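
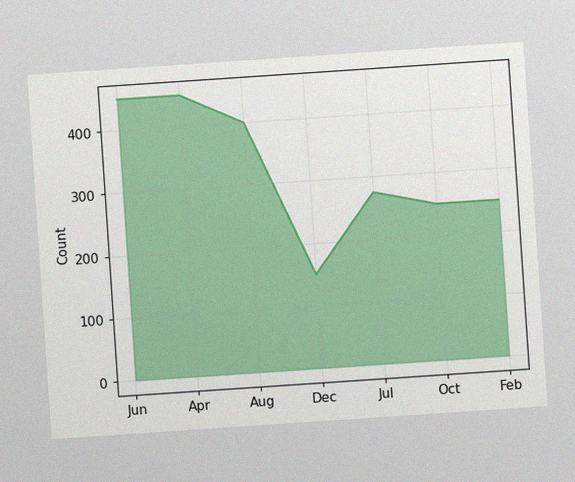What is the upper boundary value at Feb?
250

The chart is tilted about 4° counter-clockwise, with some photo noise. At Feb the upper boundary is at 250.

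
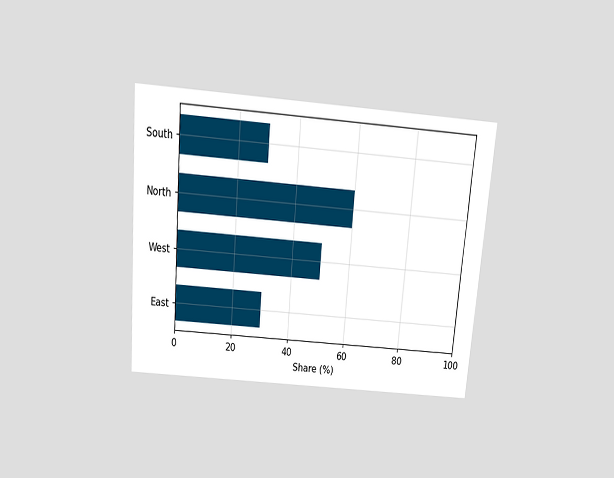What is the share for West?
50%

The chart is tilted about 5° clockwise and viewed slightly from above. Reading along the chart's x-axis, the West bar reaches 50%.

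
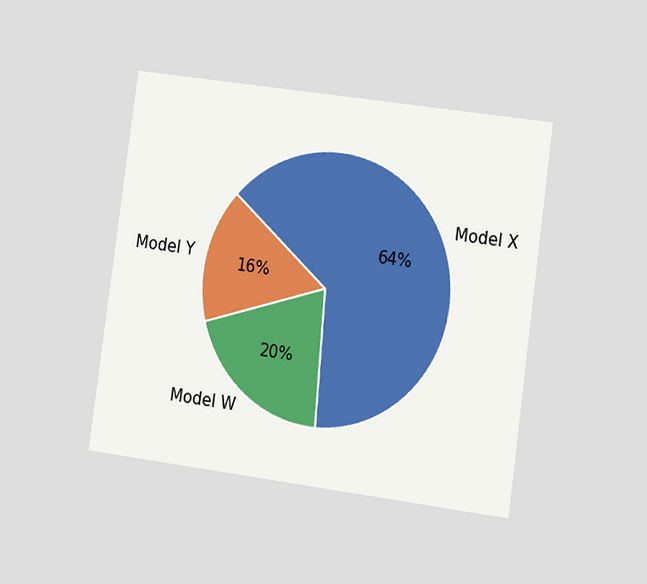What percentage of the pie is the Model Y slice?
16%

The chart is tilted about 8° clockwise and viewed at a slight angle. The Model Y slice takes up 16% of the pie.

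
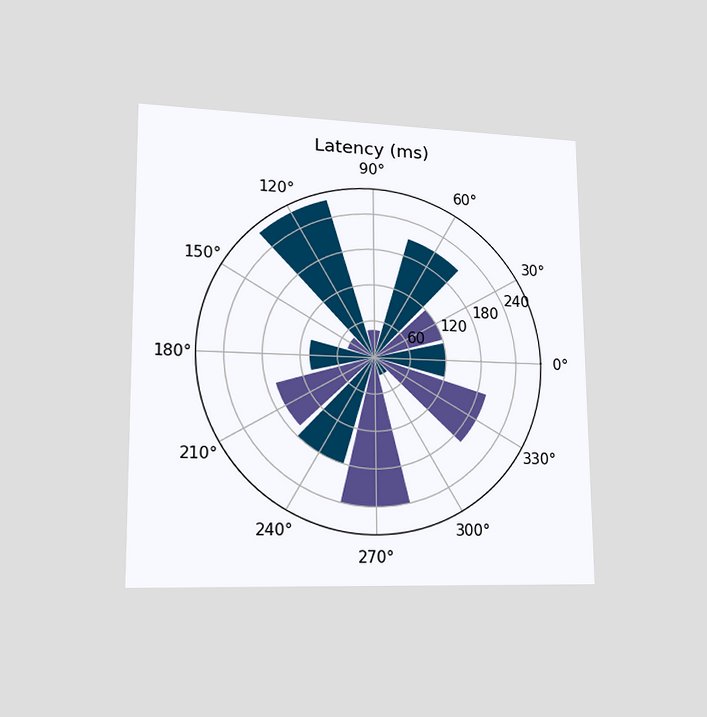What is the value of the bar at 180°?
The chart is viewed slightly from the left. The bar at 180° reaches 105ms on the radial axis.

105ms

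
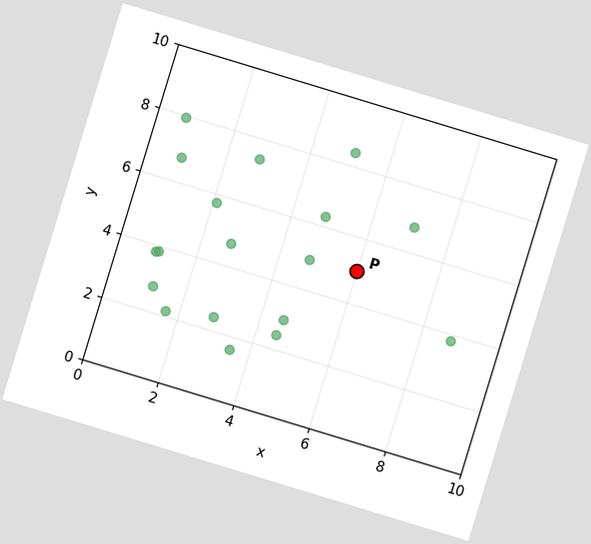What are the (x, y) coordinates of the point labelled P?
(6, 5)

The chart is tilted about 17° clockwise. Following the gridlines from P to each axis, P sits at (6, 5).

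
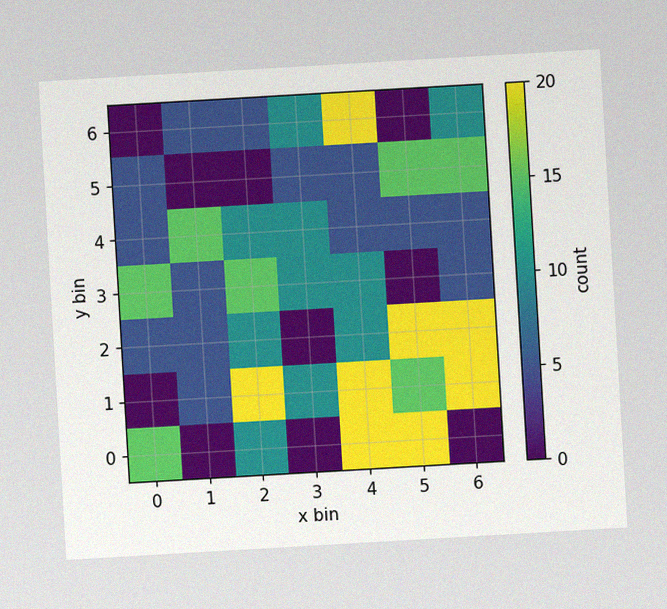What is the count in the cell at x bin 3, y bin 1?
The chart is tilted about 3° counter-clockwise, with some photo noise. Matching the cell (3, 1) against the colorbar gives 10.

10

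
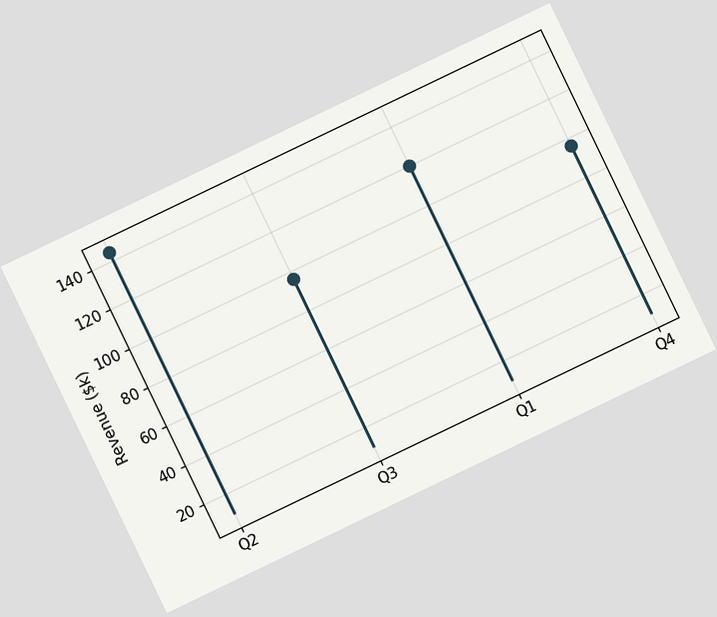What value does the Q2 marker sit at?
The chart is tilted about 26° counter-clockwise. The Q2 marker sits at $144k.

$144k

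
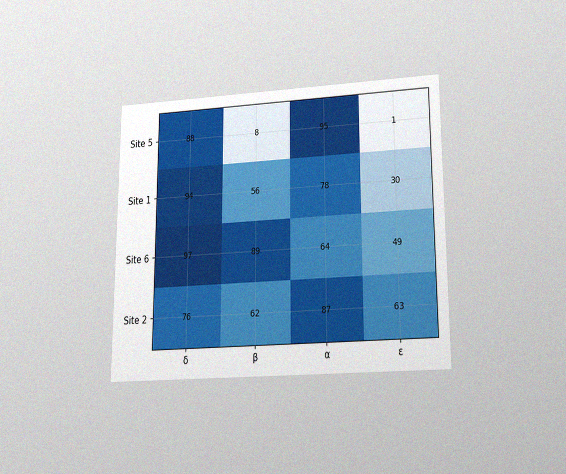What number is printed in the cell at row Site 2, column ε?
63

The chart is viewed slightly from below, with some photo noise. The (Site 2, ε) cell reads 63.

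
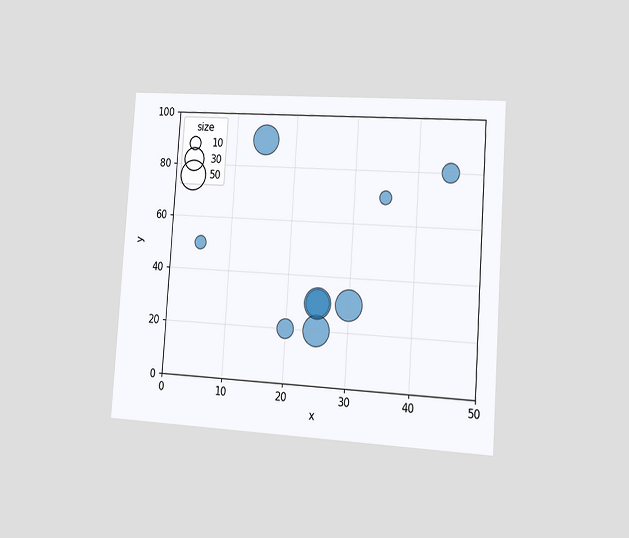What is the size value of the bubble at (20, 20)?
The chart is tilted about 4° clockwise and viewed slightly from the right. Matching the bubble at (20, 20) against the size legend gives 20.

20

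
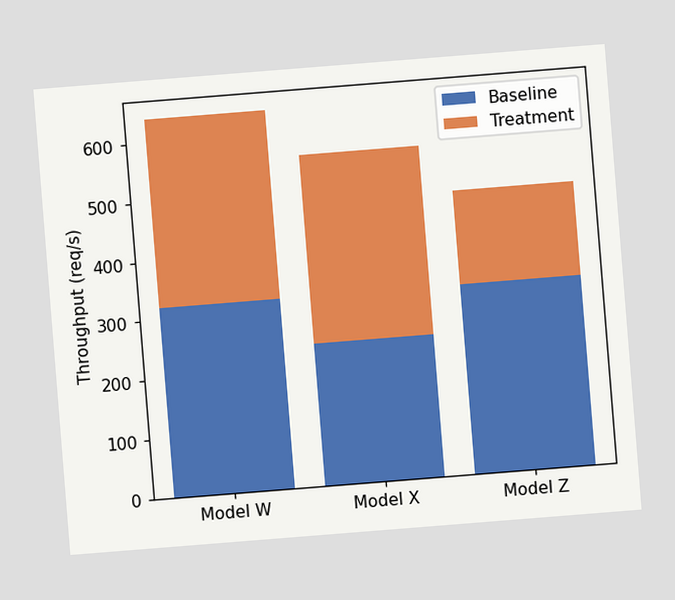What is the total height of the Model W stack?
640req/s

The chart is tilted about 5° counter-clockwise. The Model W stack's top reaches 640req/s on the y-axis.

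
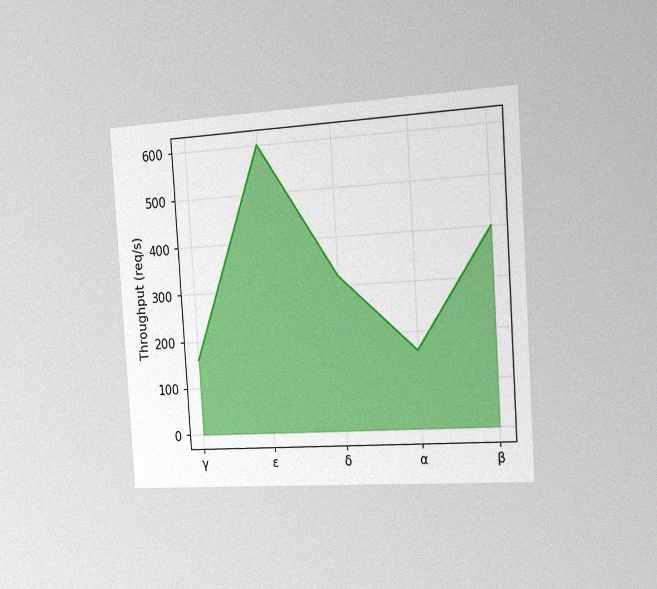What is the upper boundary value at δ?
320req/s

The chart is tilted about 4° counter-clockwise and viewed slightly from the right, with some photo noise. At δ the upper boundary is at 320req/s.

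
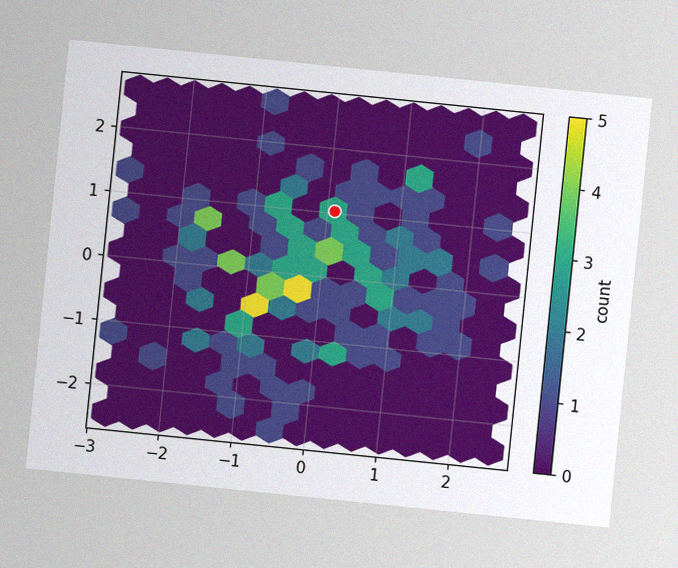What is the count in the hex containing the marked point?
The chart is tilted about 6° clockwise, with some photo noise. The marked hex reads 3 on the colorbar.

3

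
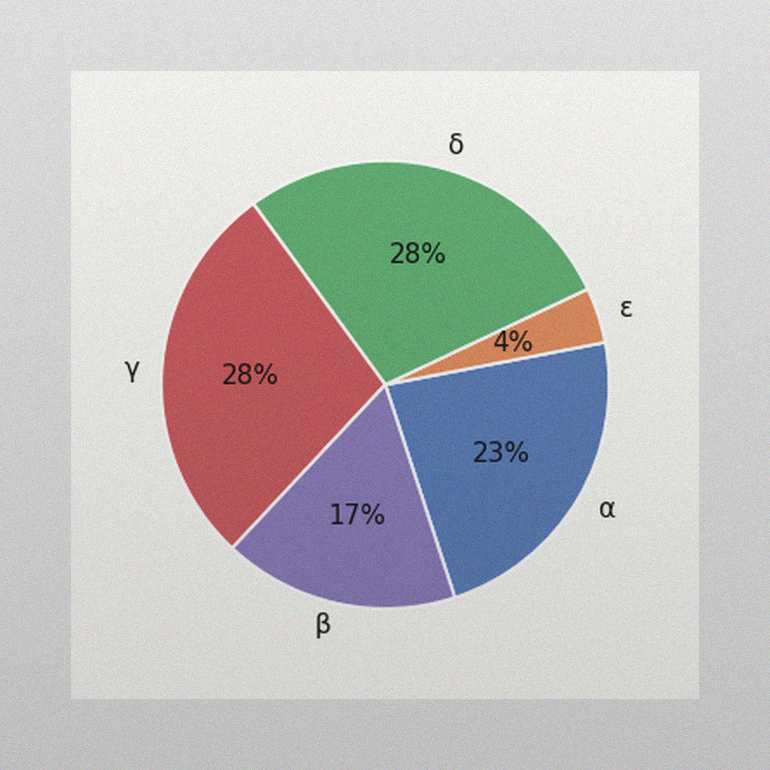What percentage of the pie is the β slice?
The image has some photo noise and uneven lighting. The β slice takes up 17% of the pie.

17%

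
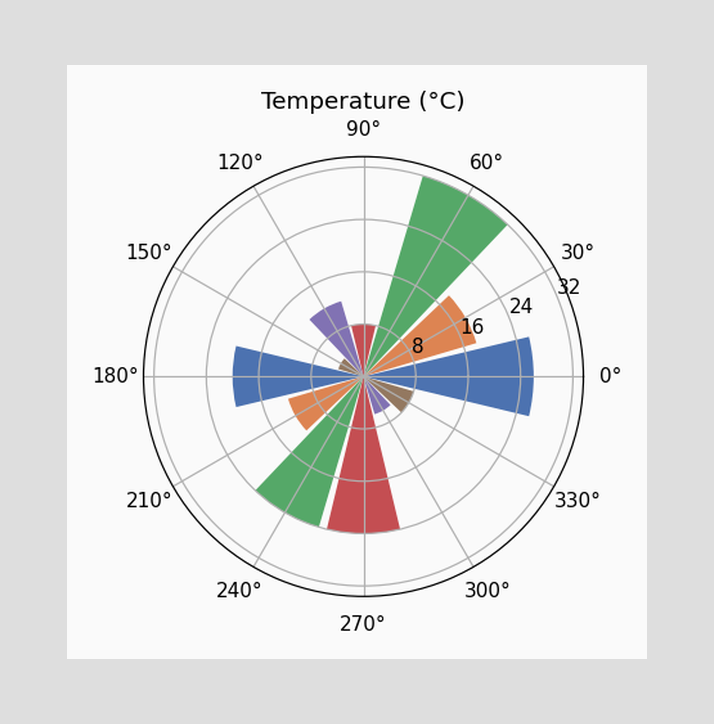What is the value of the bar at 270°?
24°C

The bar at 270° reaches 24°C on the radial axis.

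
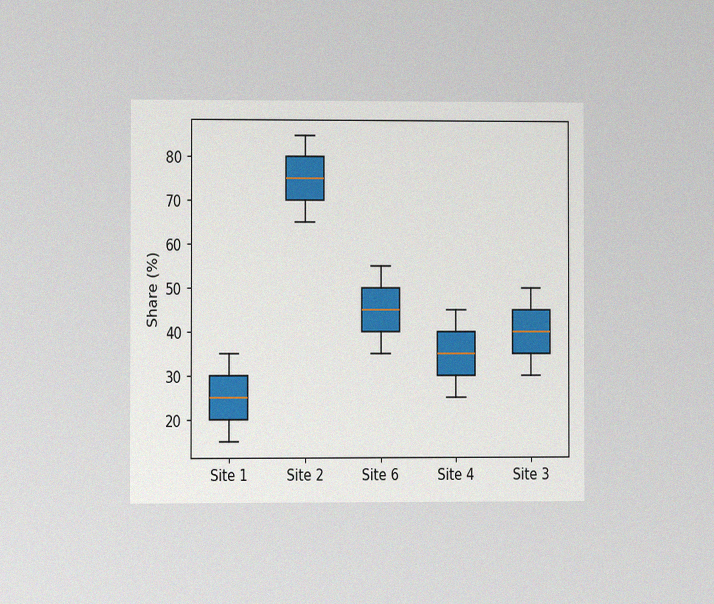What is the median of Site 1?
The chart is viewed at a slight angle, with some photo noise. The median line in the Site 1 box sits at 25%.

25%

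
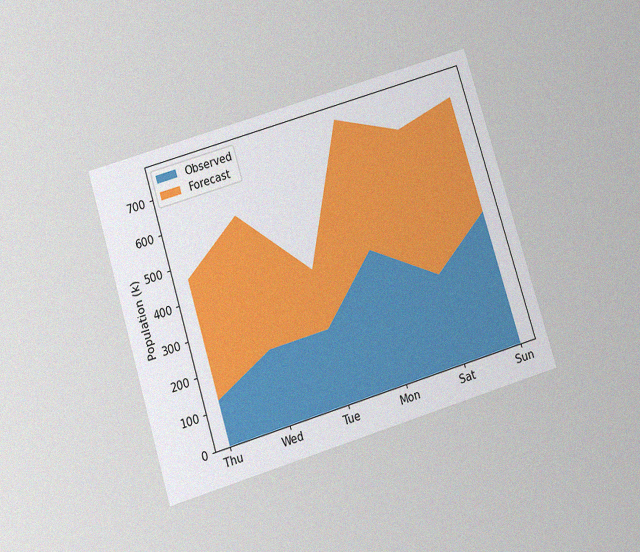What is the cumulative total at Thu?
The chart is tilted about 17° counter-clockwise and viewed slightly from below, with some photo noise. The stacked total at Thu reaches 462k.

462k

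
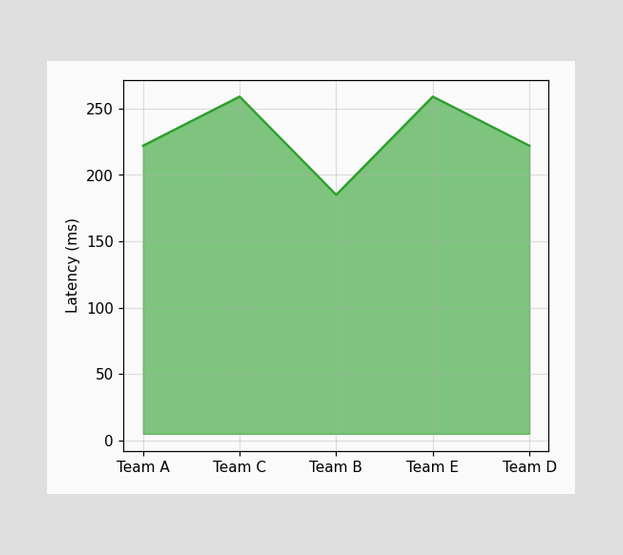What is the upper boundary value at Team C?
At Team C the upper boundary is at 259ms.

259ms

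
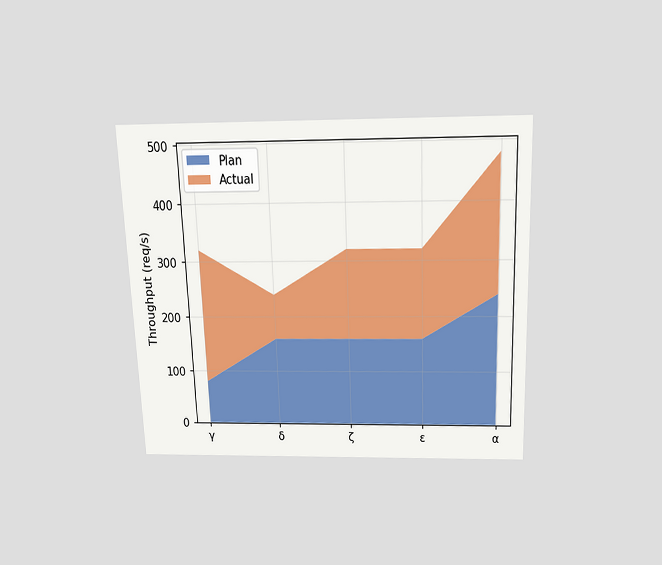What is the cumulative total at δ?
240req/s

The chart is tilted about 2° counter-clockwise and viewed slightly from above. The stacked total at δ reaches 240req/s.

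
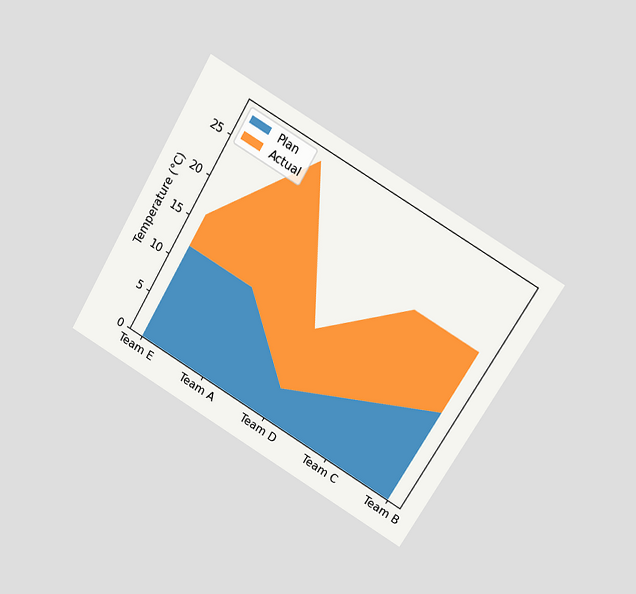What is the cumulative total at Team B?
20°C

The chart is tilted about 31° clockwise and viewed at a slight angle. The stacked total at Team B reaches 20°C.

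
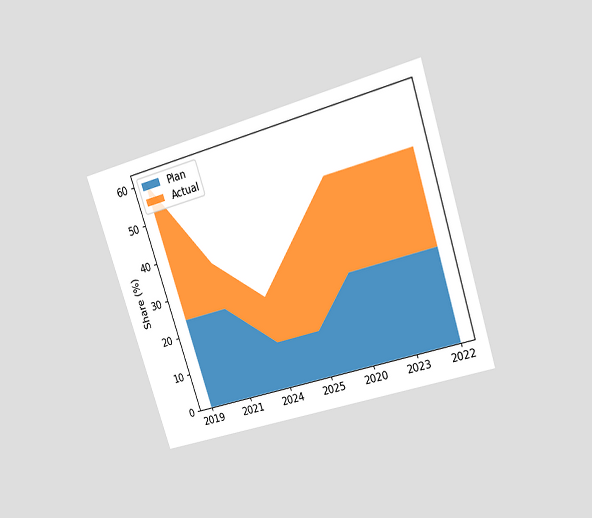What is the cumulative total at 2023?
The chart is tilted about 18° counter-clockwise and viewed at a slight angle. The stacked total at 2023 reaches 48%.

48%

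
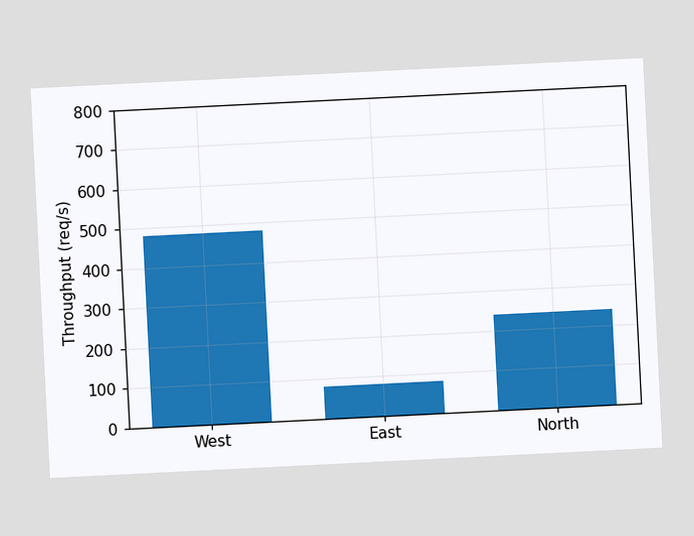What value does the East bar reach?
The chart is tilted about 3° counter-clockwise. Reading along the chart's y-axis, the East bar reaches 80req/s.

80req/s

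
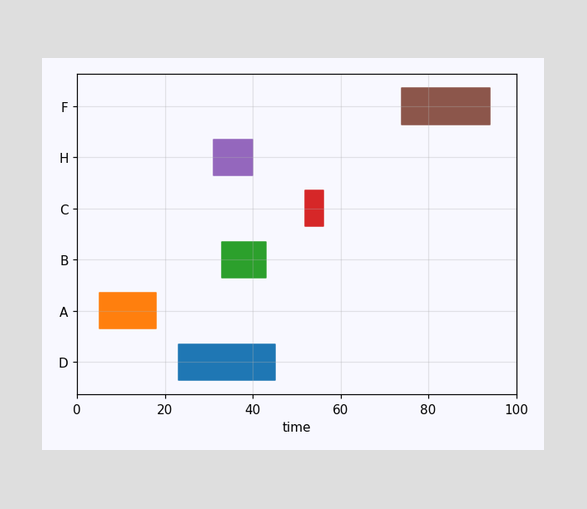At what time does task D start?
23

The D bar begins at t=23.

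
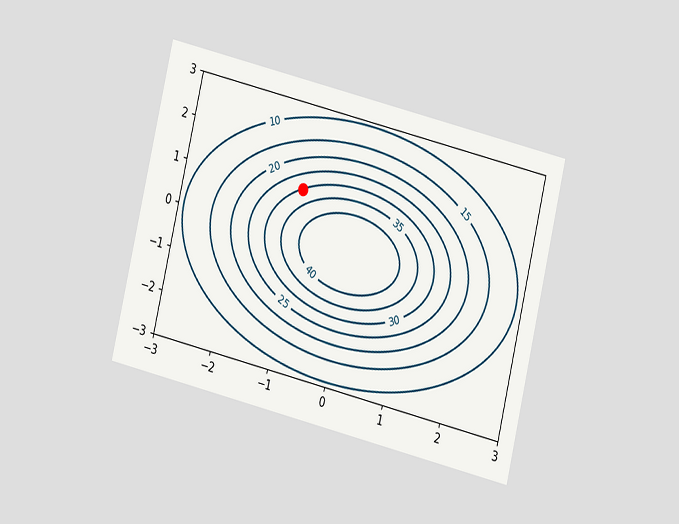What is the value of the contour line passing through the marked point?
The chart is tilted about 14° clockwise and viewed at a slight angle. The marked point sits on the contour labelled 30.

30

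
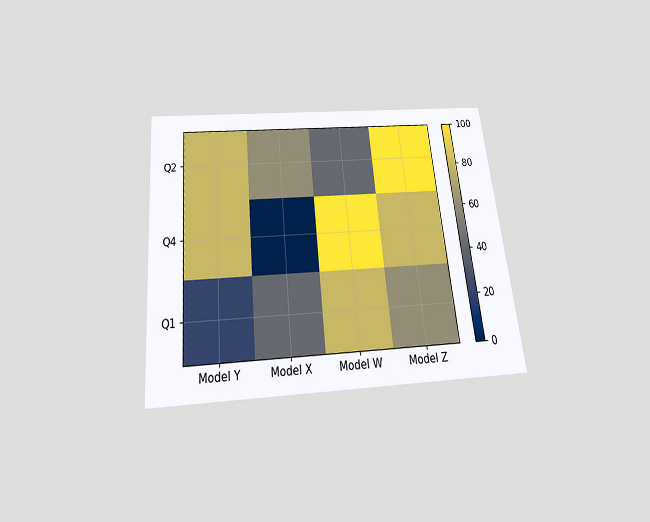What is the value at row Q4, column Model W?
The chart is tilted about 6° counter-clockwise and viewed slightly from below. Matching cell (Q4, Model W) against the colorbar gives 100.

100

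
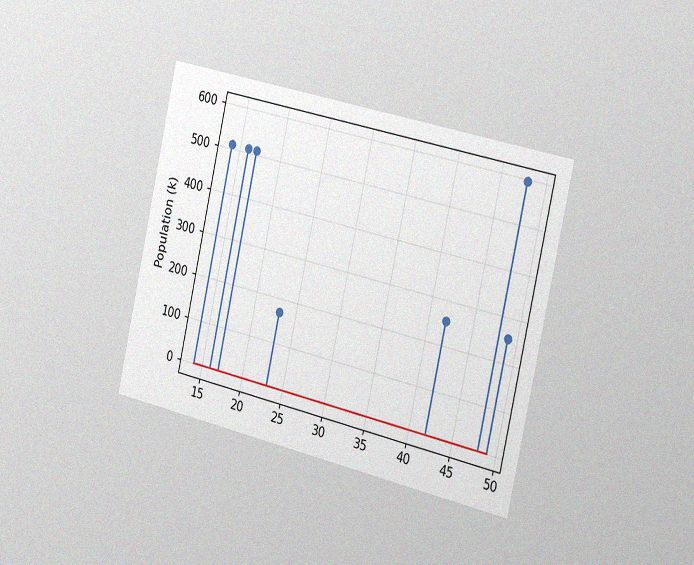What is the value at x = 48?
595k

The chart is tilted about 13° clockwise and viewed slightly from the right, with some photo noise. The stem at x=48 reaches 595k.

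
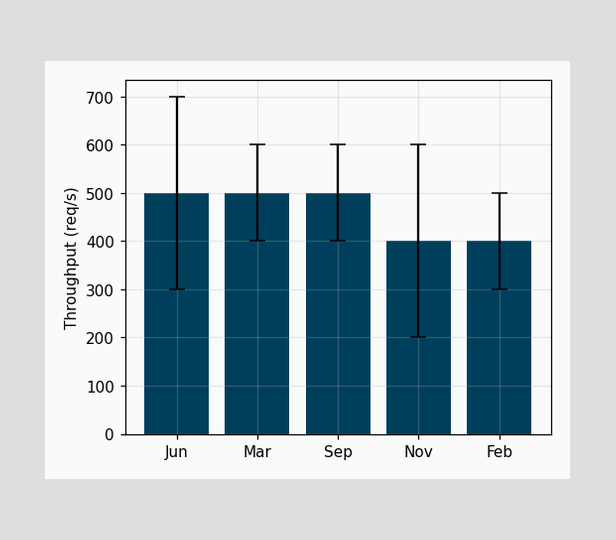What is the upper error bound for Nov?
The Nov bar's upper whisker reaches 600req/s.

600req/s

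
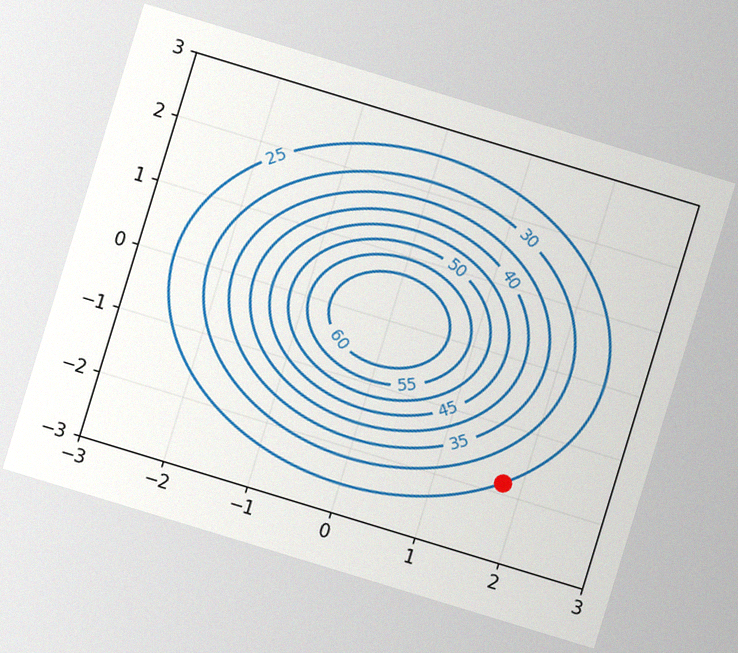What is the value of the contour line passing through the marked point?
25

The chart is tilted about 17° clockwise, with some photo noise. The marked point sits on the contour labelled 25.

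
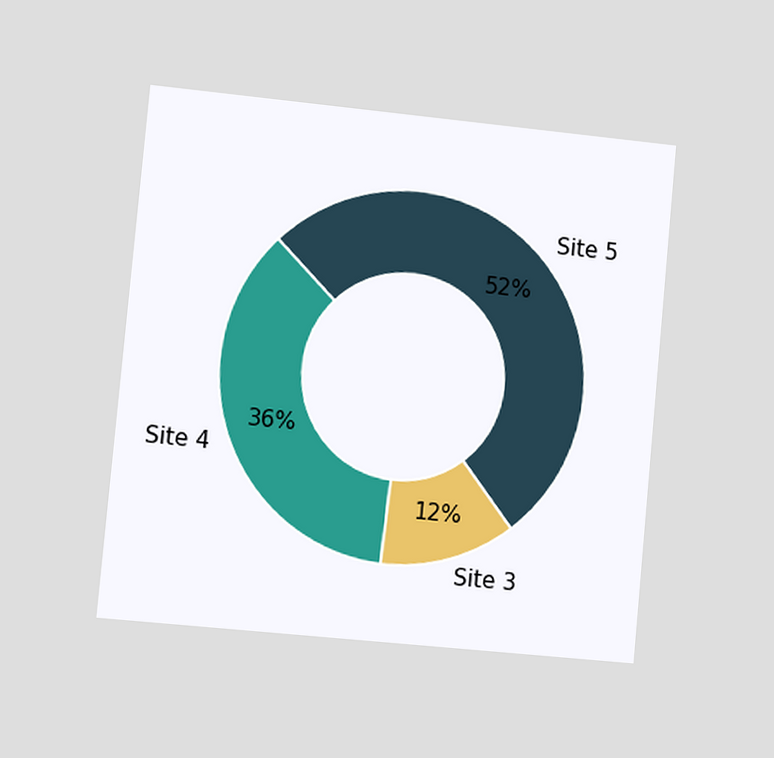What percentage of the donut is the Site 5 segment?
The chart is tilted about 5° clockwise and viewed slightly from the left. The Site 5 segment takes up 52% of the ring.

52%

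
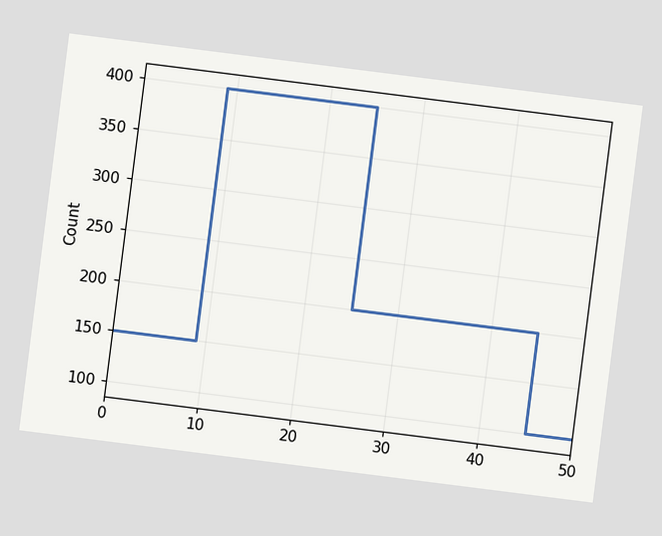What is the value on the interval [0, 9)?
The chart is tilted about 7° clockwise. On [0, 9) the step sits at 150.

150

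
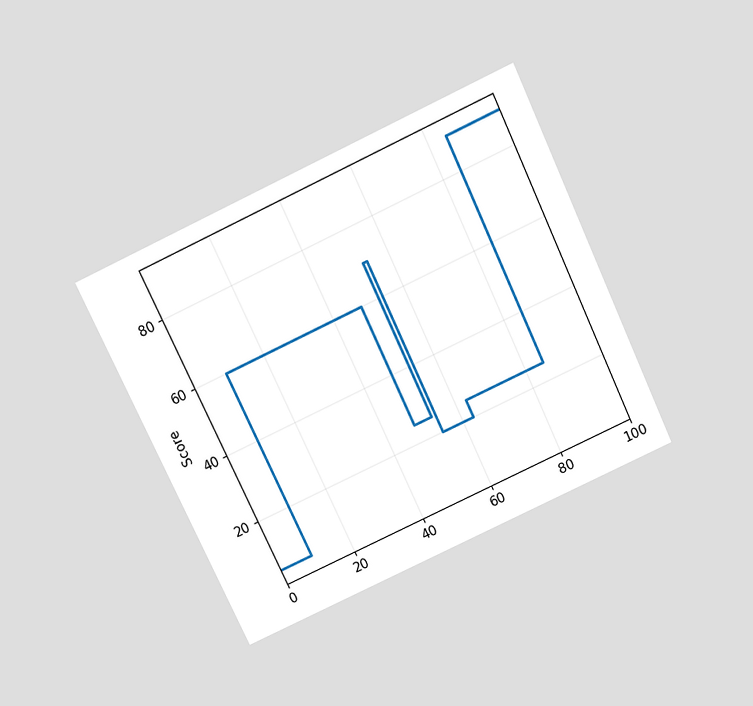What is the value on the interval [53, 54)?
70

The chart is tilted about 25° counter-clockwise and viewed slightly from above. On [53, 54) the step sits at 70.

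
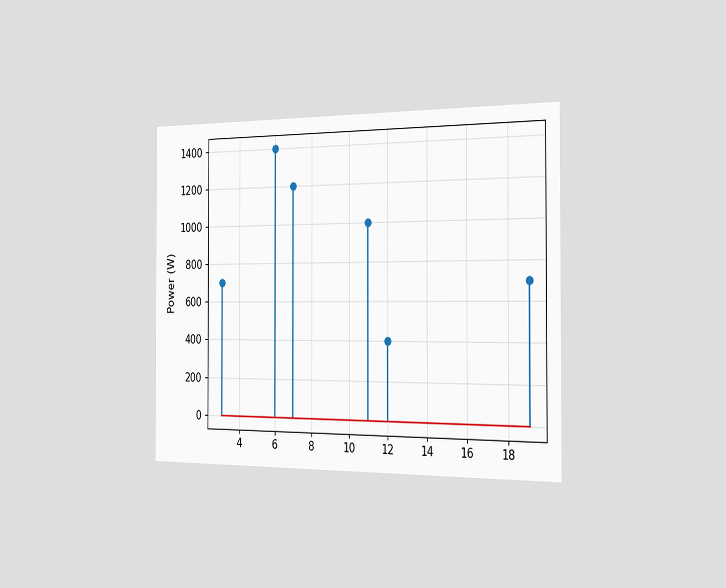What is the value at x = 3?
The chart is viewed slightly from the right. The stem at x=3 reaches 700W.

700W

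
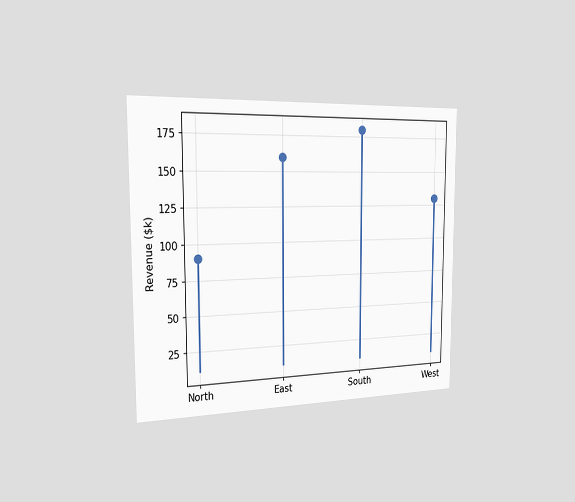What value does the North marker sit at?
The chart is viewed slightly from the left. The North marker sits at $90k.

$90k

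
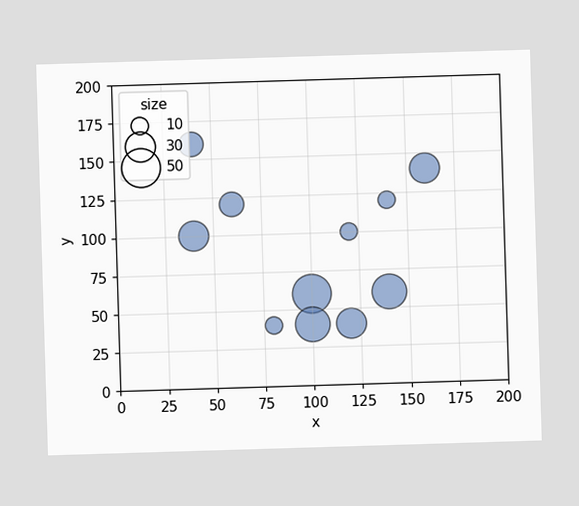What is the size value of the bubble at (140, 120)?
10

Matching the bubble at (140, 120) against the size legend gives 10.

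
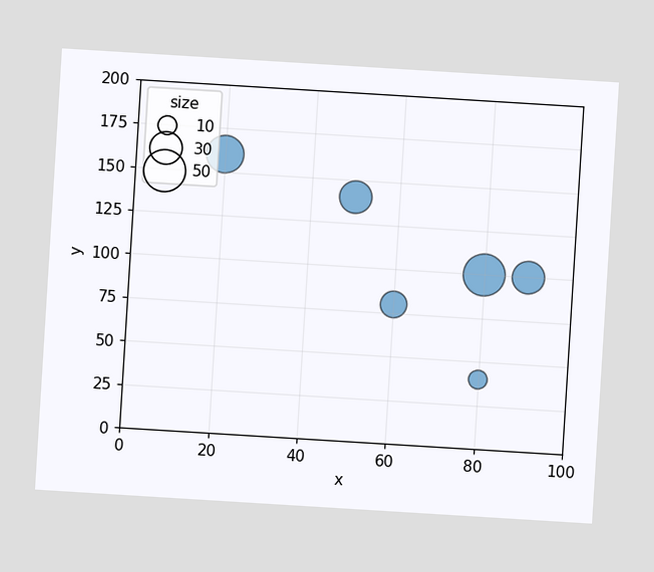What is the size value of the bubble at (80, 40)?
The chart is tilted about 4° clockwise. Matching the bubble at (80, 40) against the size legend gives 10.

10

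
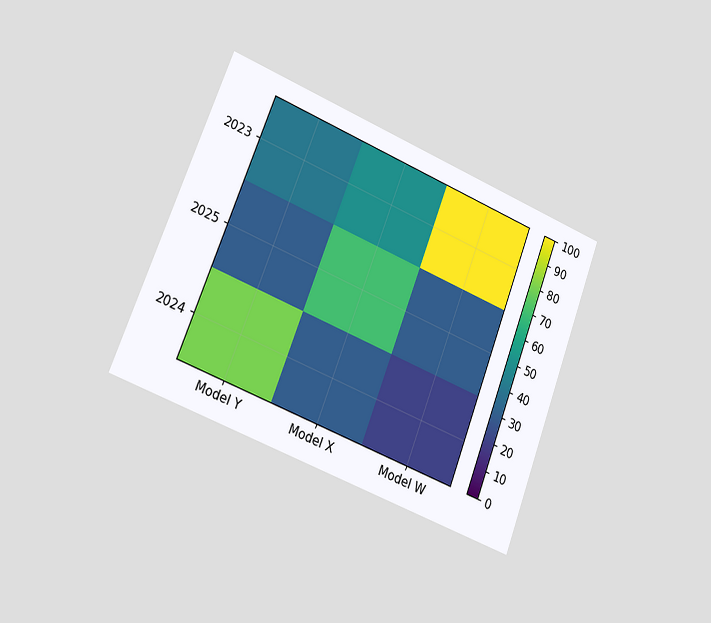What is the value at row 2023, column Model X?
The chart is tilted about 21° clockwise and viewed slightly from the left. Matching cell (2023, Model X) against the colorbar gives 50.

50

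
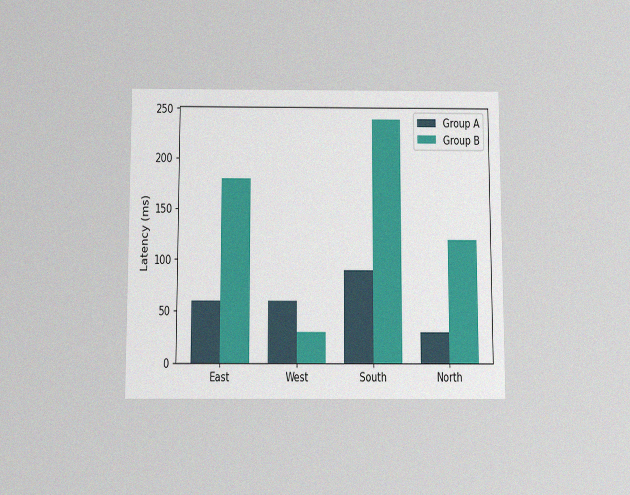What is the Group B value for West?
The chart is viewed slightly from below, with some photo noise. The Group B bar at West reaches 30ms on the y-axis.

30ms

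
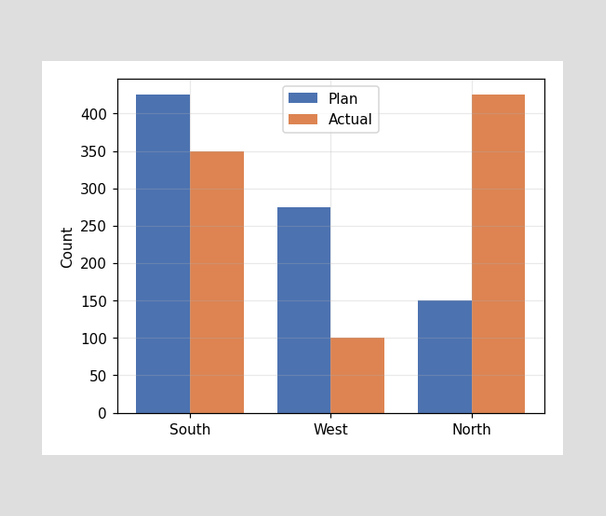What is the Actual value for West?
The Actual bar at West reaches 100 on the y-axis.

100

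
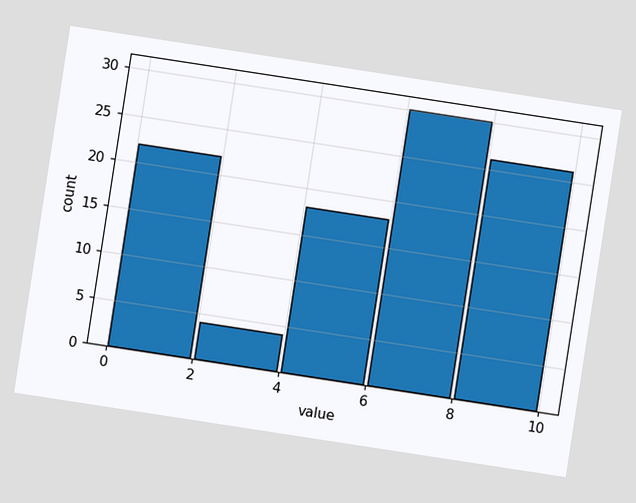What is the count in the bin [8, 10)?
The chart is tilted about 9° clockwise. The [8, 10) bin has height 26.

26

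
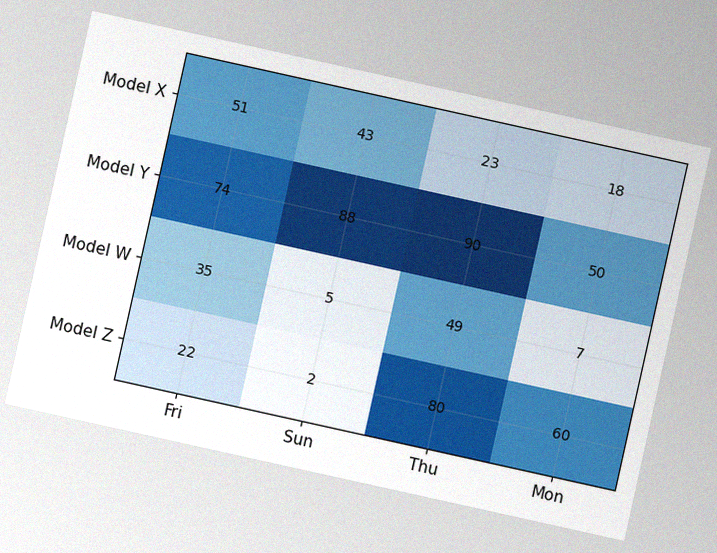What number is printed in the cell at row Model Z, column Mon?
60

The chart is tilted about 13° clockwise, with some photo noise. The (Model Z, Mon) cell reads 60.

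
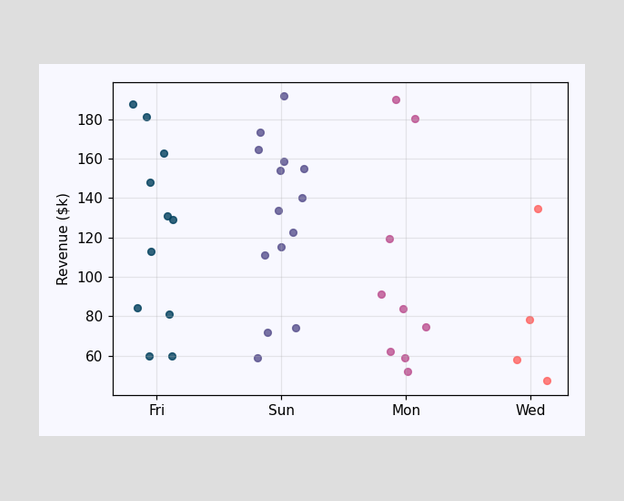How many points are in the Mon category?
9

Counting the markers in the Mon column gives 9.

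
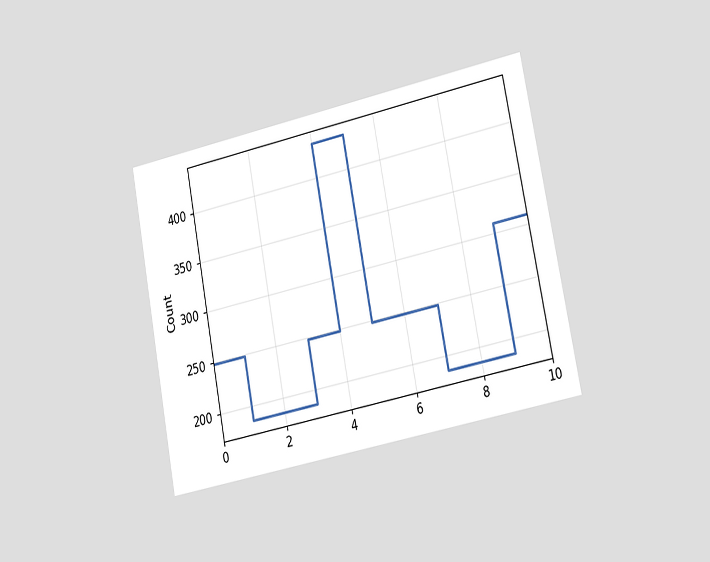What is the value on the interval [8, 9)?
The chart is tilted about 11° counter-clockwise and viewed slightly from the right. On [8, 9) the step sits at 186.

186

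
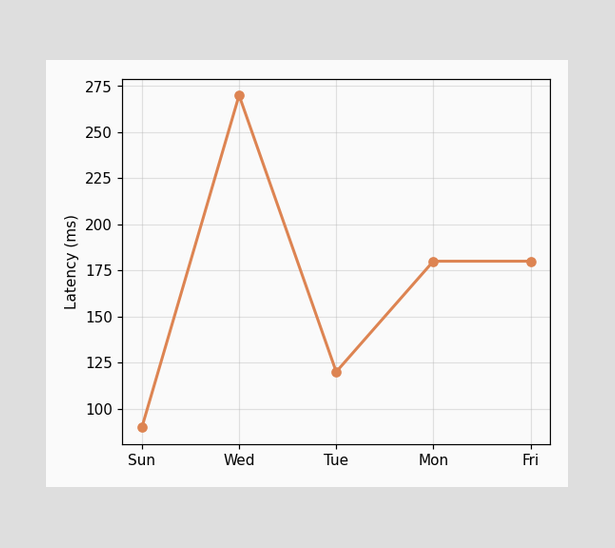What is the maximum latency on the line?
The highest point is at Wed, and reading across to the y-axis gives 270ms.

270ms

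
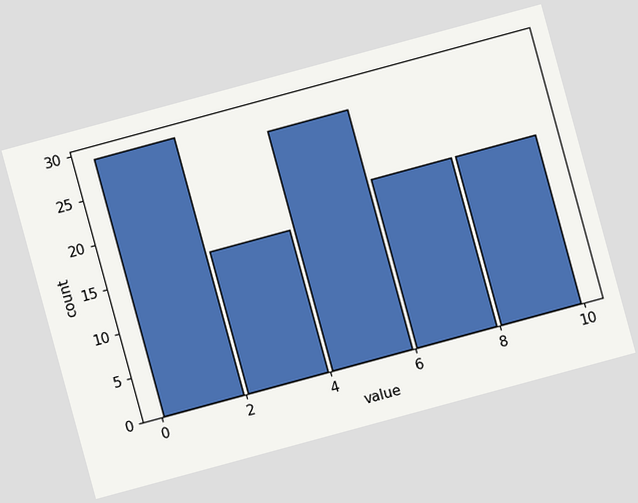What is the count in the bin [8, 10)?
The chart is tilted about 15° counter-clockwise. The [8, 10) bin has height 19.

19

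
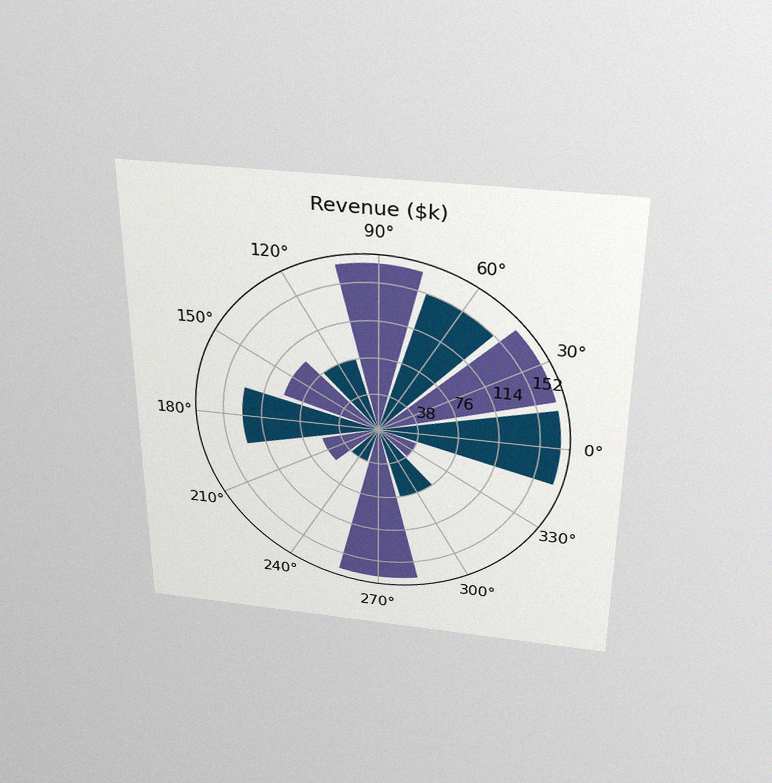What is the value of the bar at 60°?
The chart is viewed slightly from above, with some photo noise. The bar at 60° reaches $152k on the radial axis.

$152k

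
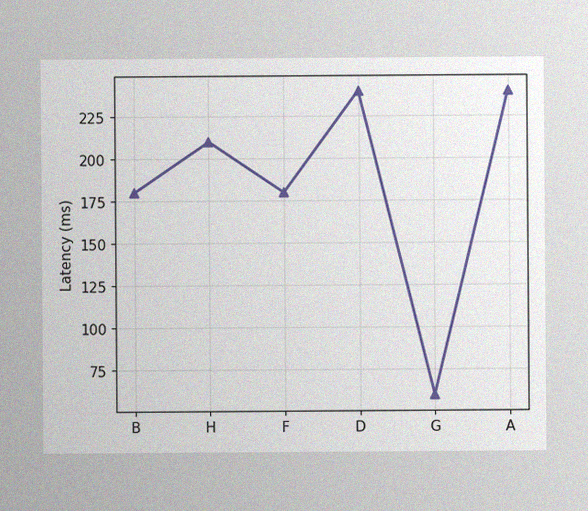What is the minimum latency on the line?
60ms

The image has some photo noise and uneven lighting. The lowest point is at G, and reading across to the y-axis gives 60ms.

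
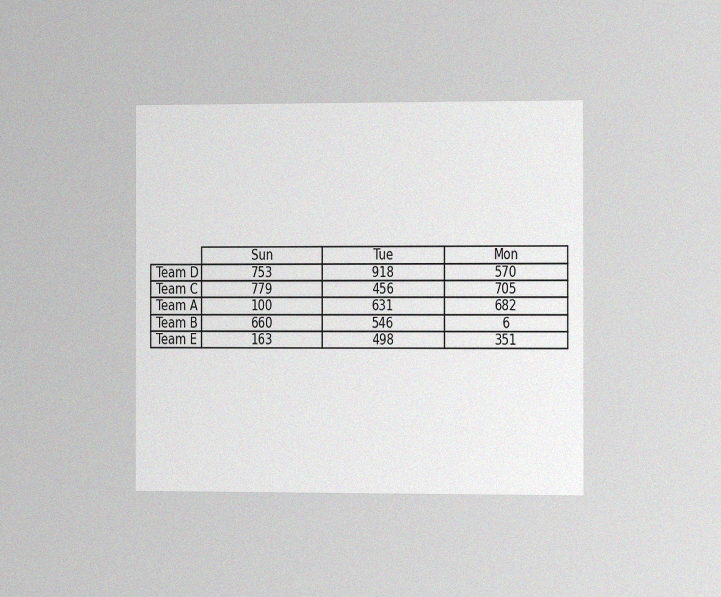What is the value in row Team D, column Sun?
753

The chart is viewed slightly from the right, with some photo noise. The (Team D, Sun) cell reads 753.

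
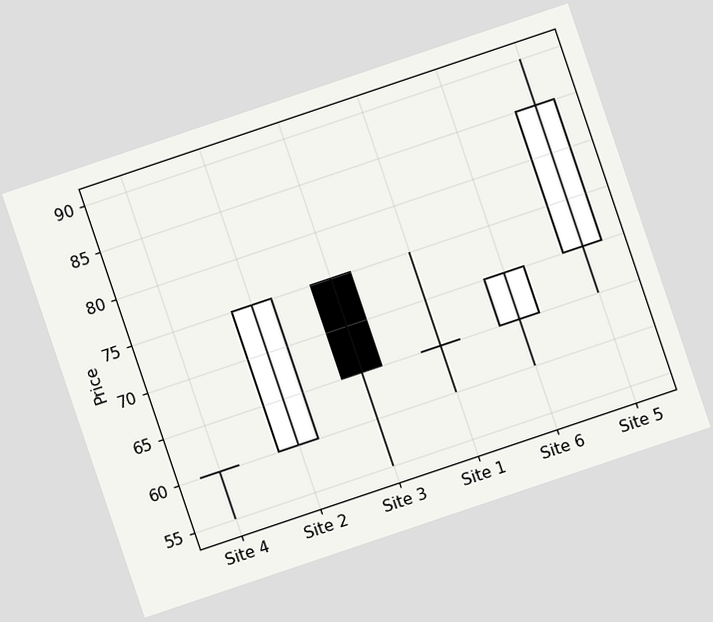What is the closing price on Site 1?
The chart is tilted about 19° counter-clockwise. The Site 1 candle closes at 65.

65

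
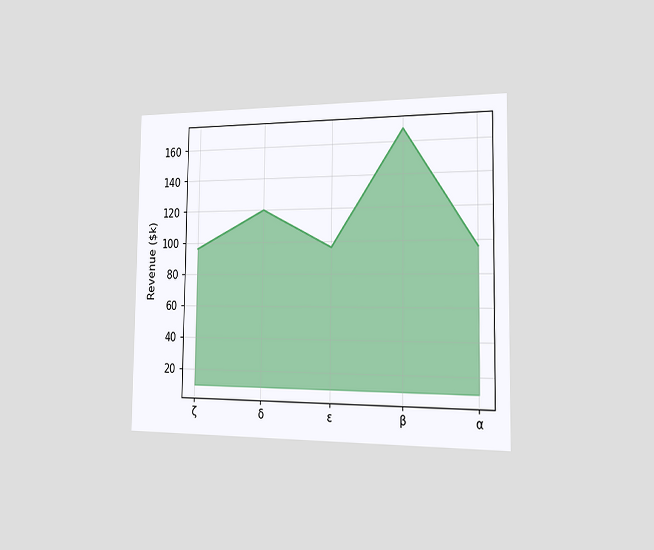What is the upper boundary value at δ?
The chart is viewed slightly from the right. At δ the upper boundary is at $120k.

$120k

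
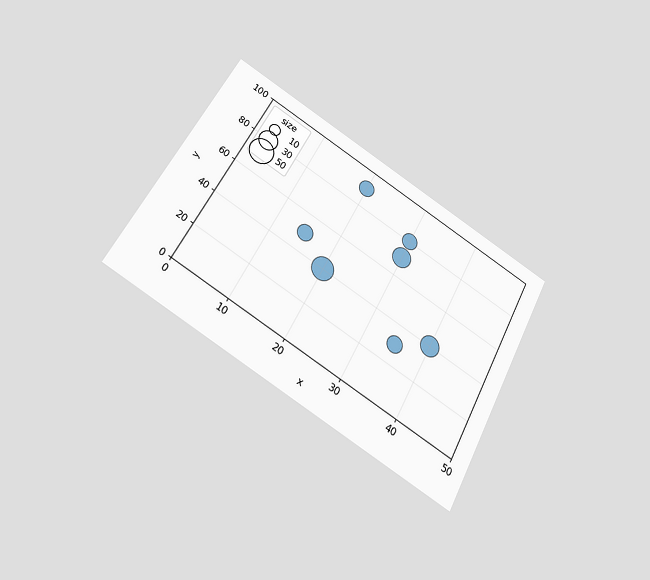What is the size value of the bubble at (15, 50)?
The chart is tilted about 28° clockwise and viewed slightly from below. Matching the bubble at (15, 50) against the size legend gives 20.

20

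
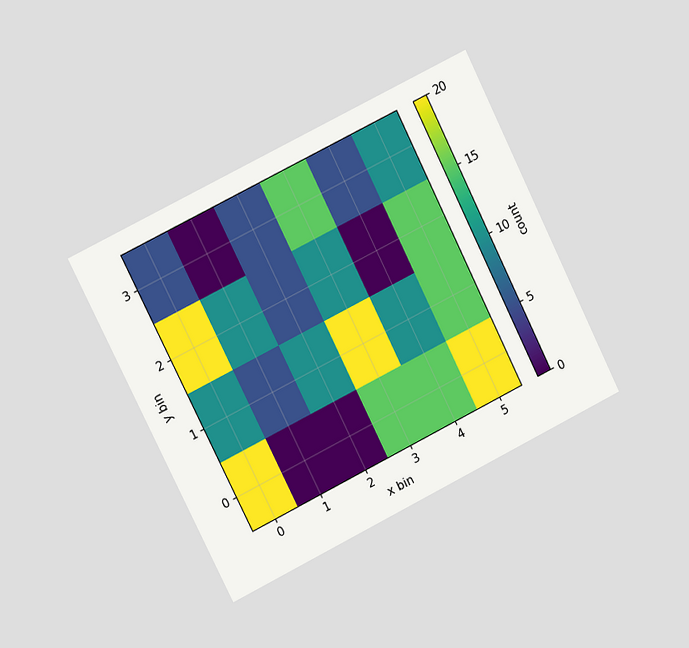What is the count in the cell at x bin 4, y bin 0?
15

The chart is tilted about 26° counter-clockwise and viewed slightly from the left. Matching the cell (4, 0) against the colorbar gives 15.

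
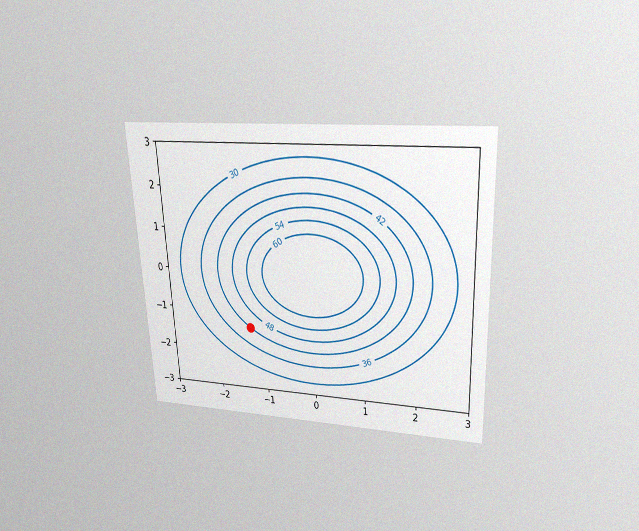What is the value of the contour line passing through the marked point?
42

The chart is tilted about 3° counter-clockwise and viewed slightly from above, with some photo noise. The marked point sits on the contour labelled 42.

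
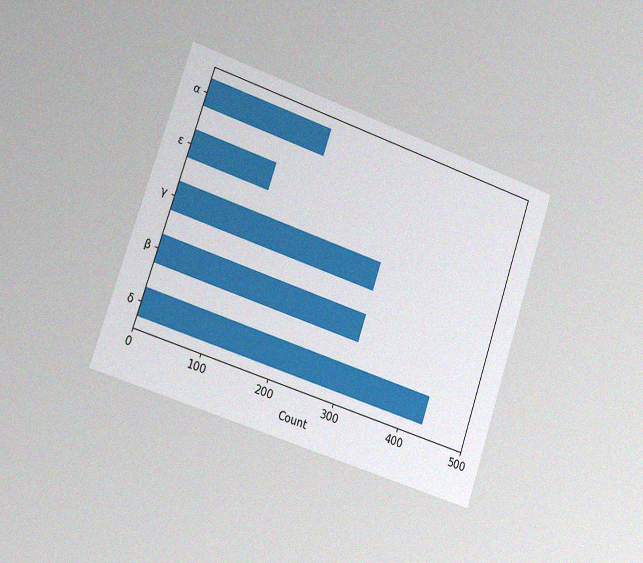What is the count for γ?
310

The chart is tilted about 19° clockwise and viewed slightly from the left, with some photo noise. Reading along the chart's x-axis, the γ bar reaches 310.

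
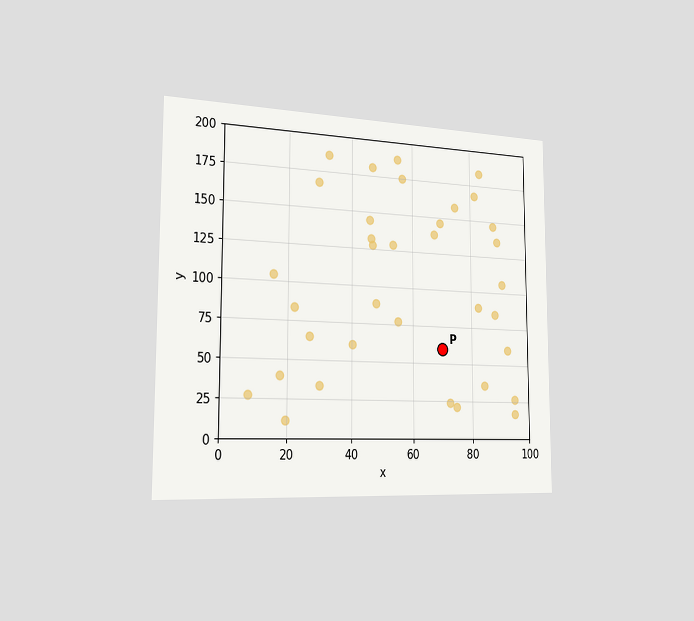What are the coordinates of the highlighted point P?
The chart is viewed slightly from the left. Following the gridlines from P to each axis, P sits at (70, 60).

(70, 60)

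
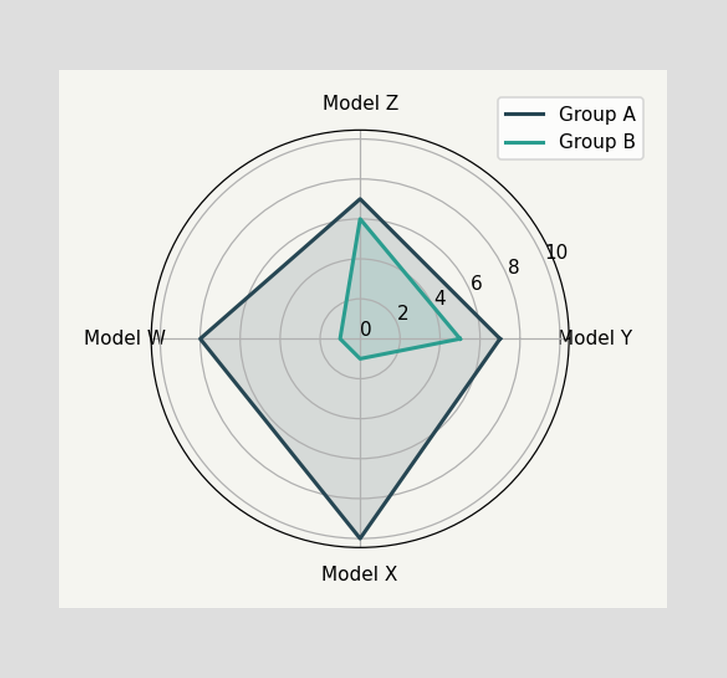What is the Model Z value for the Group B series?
6

On the Model Z axis, Group B reaches 6.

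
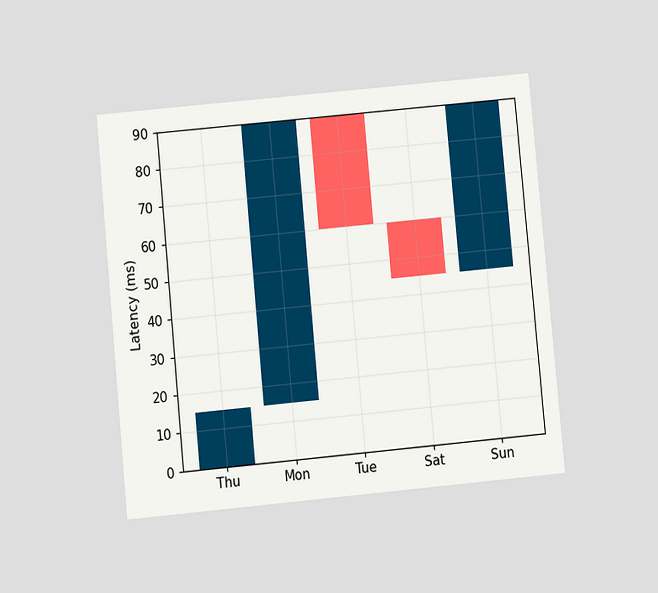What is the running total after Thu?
15ms

The chart is tilted about 5° counter-clockwise and viewed at a slight angle. After Thu the running total reaches 15ms.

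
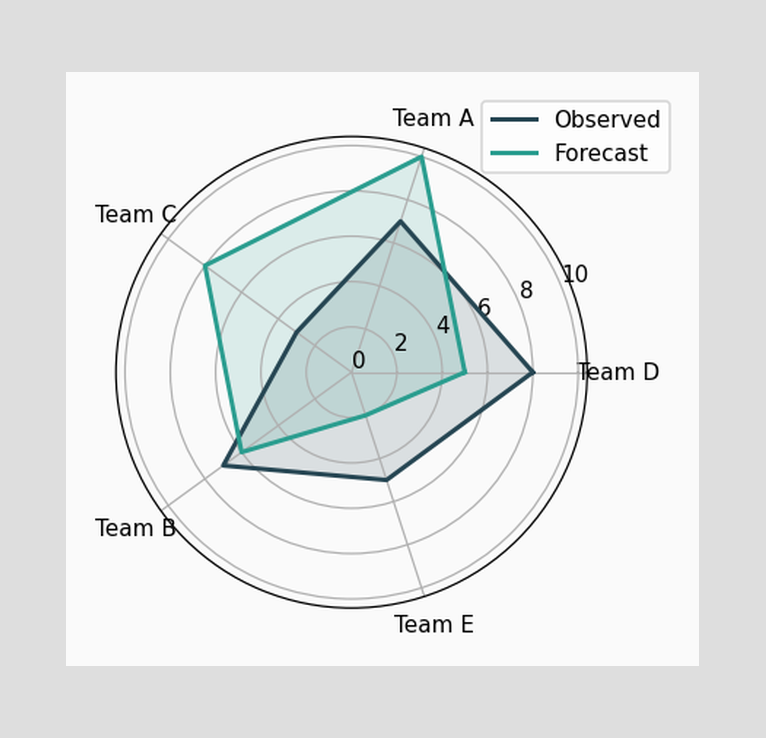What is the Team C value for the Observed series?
On the Team C axis, Observed reaches 3.

3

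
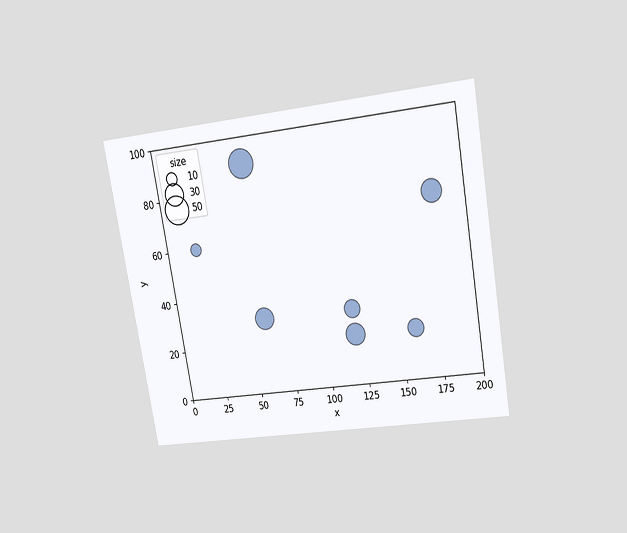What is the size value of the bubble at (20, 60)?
10

The chart is tilted about 10° counter-clockwise and viewed slightly from above. Matching the bubble at (20, 60) against the size legend gives 10.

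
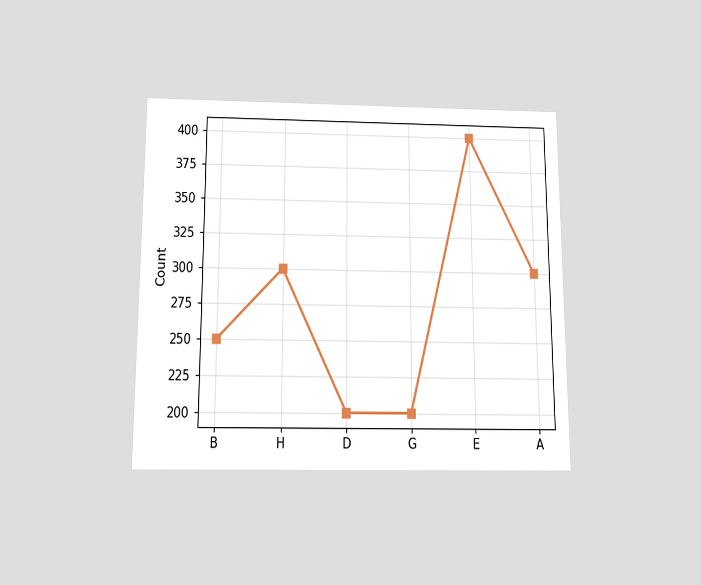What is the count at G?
200

The chart is viewed slightly from below. At G, the line is at 200.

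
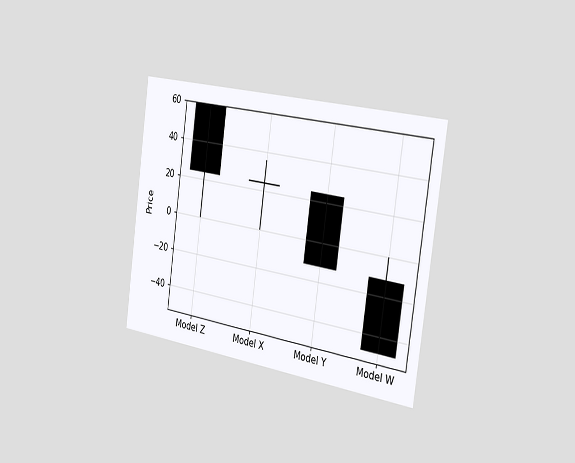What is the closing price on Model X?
24

The chart is tilted about 8° clockwise and viewed slightly from the right. The Model X candle closes at 24.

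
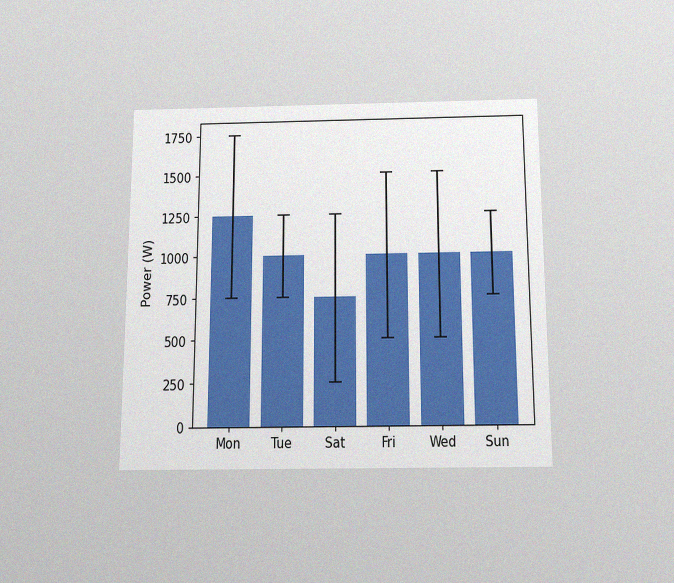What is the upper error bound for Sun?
1250W

The chart is viewed slightly from below, with some photo noise. The Sun bar's upper whisker reaches 1250W.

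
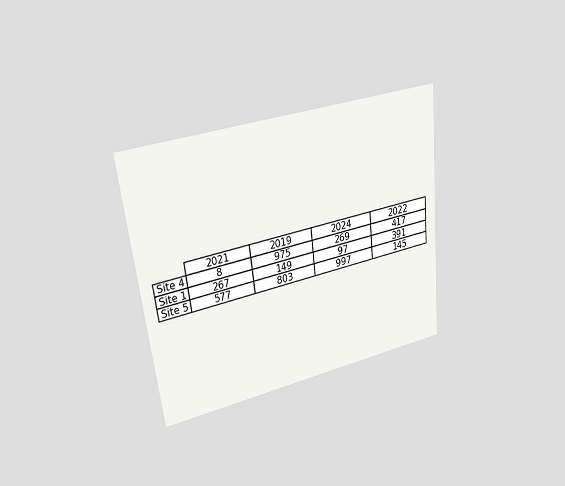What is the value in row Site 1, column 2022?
The chart is tilted about 6° counter-clockwise and viewed at a slight angle. The (Site 1, 2022) cell reads 391.

391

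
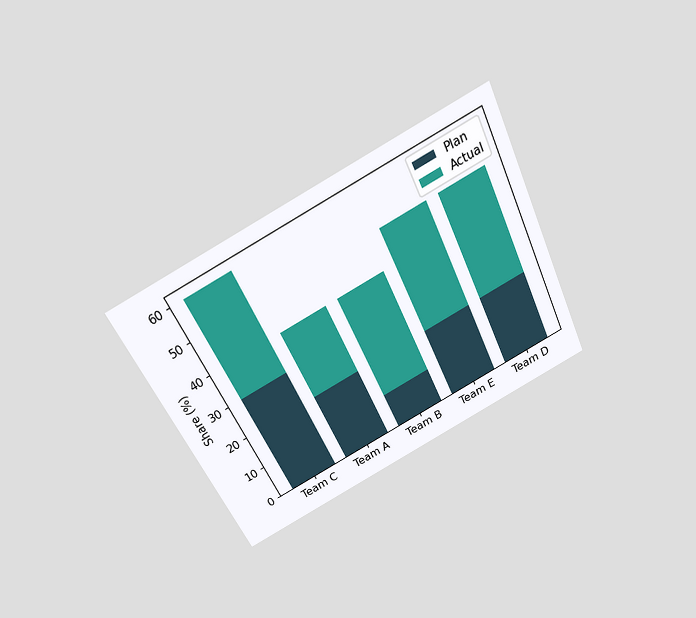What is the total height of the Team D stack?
The chart is tilted about 26° counter-clockwise and viewed slightly from above. The Team D stack's top reaches 50% on the y-axis.

50%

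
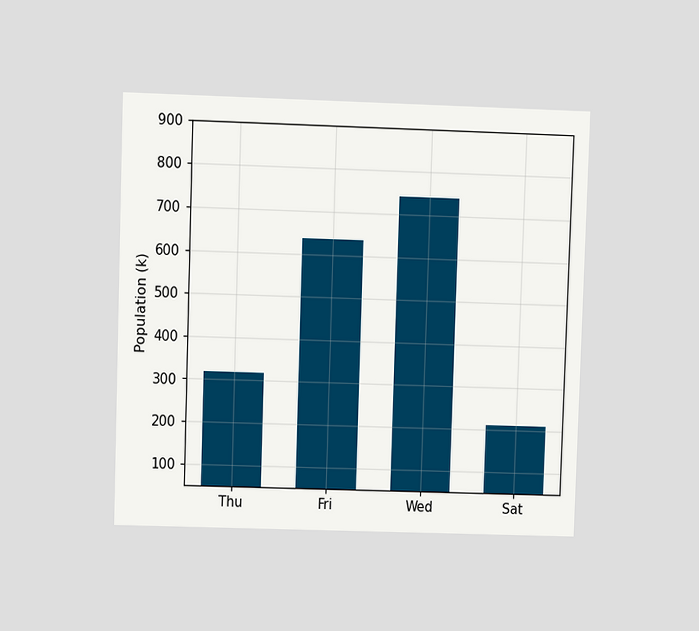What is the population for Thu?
The chart is viewed at a slight angle. Reading along the chart's y-axis, the Thu bar reaches 318k.

318k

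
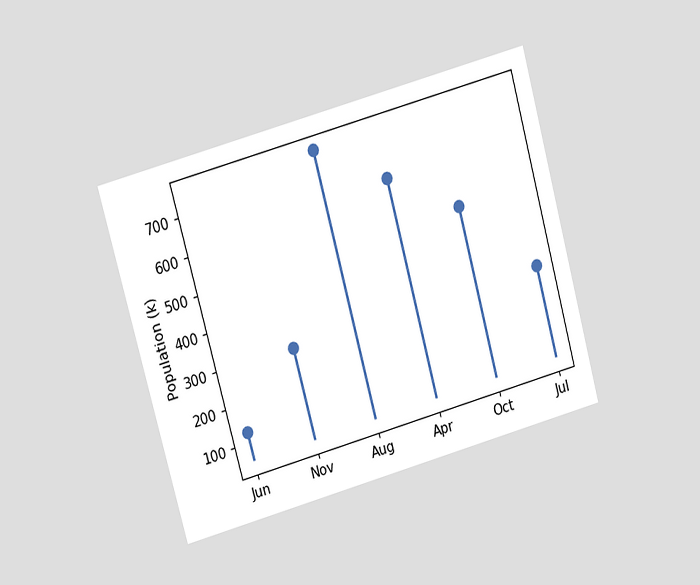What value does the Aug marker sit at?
756k

The chart is tilted about 15° counter-clockwise and viewed at a slight angle. The Aug marker sits at 756k.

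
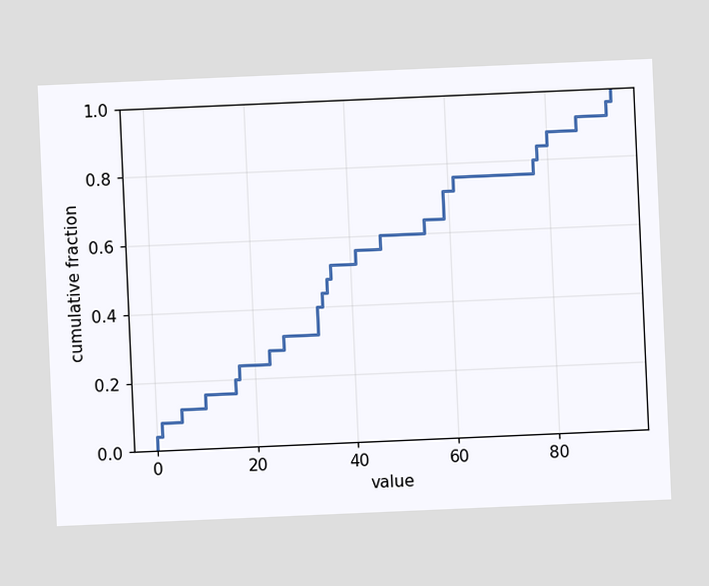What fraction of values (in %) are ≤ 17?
The chart is tilted about 2° counter-clockwise. At x=17 the ECDF step is at 24%.

24%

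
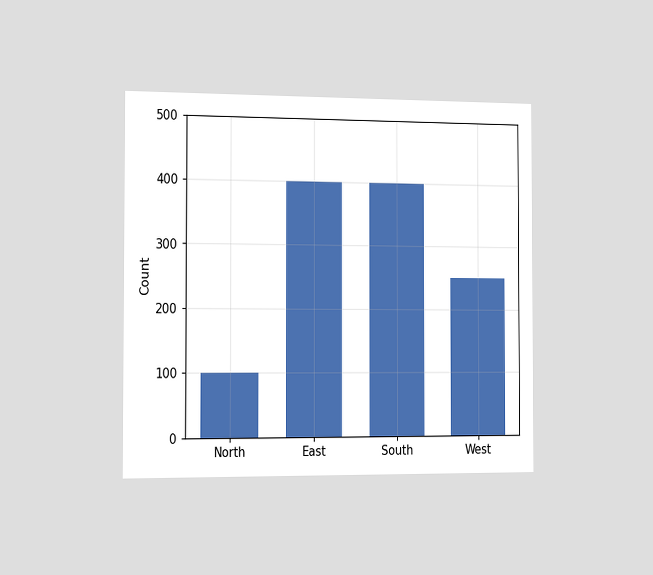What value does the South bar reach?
The chart is viewed slightly from the left. Reading along the chart's y-axis, the South bar reaches 400.

400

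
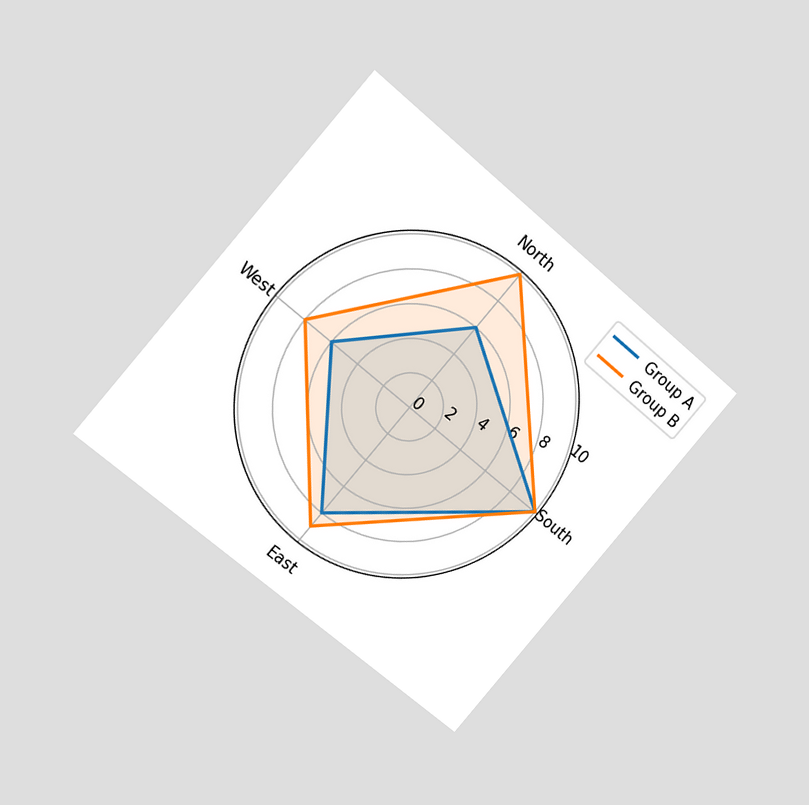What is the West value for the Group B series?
8

The chart is tilted about 41° clockwise and viewed at a slight angle. On the West axis, Group B reaches 8.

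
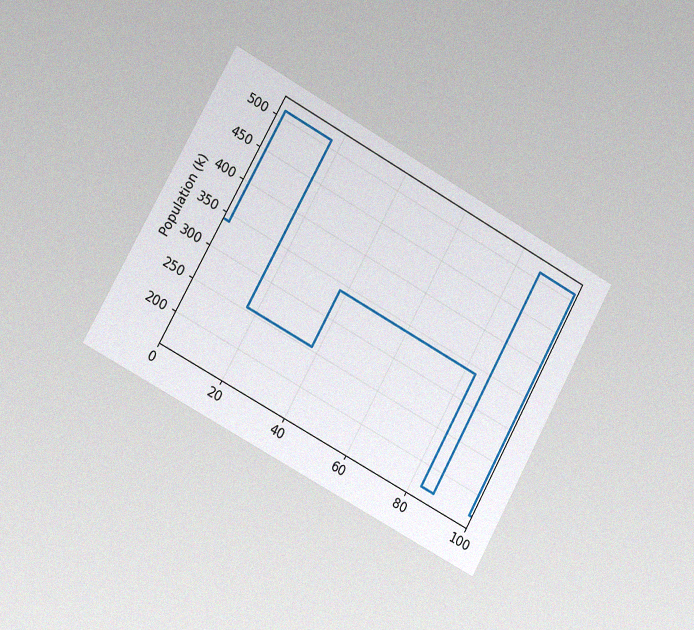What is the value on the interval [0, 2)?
340k

The chart is tilted about 29° clockwise and viewed slightly from the left, with some photo noise. On [0, 2) the step sits at 340k.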